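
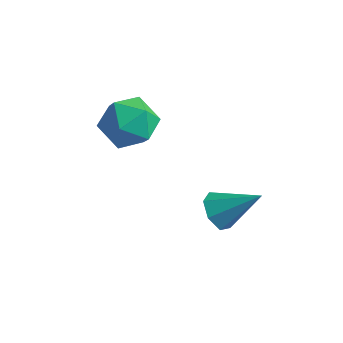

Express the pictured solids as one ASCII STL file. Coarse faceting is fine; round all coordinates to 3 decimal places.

solid 
facet normal -0.725 -0.337 -0.601
outer loop
vertex 0.967 0.577 -3.305
vertex 0.46 1.244 -3.068
vertex 1.027 1.2 -3.727
endloop
endfacet
facet normal 0.903 -0.297 -0.310
outer loop
vertex 0.967 0.577 -3.305
vertex 1.027 1.2 -3.727
vertex 1.9 1.916 -1.872
endloop
endfacet
facet normal -0.724 -0.339 -0.601
outer loop
vertex 1.027 1.2 -3.727
vertex 0.46 1.244 -3.068
vertex 0.659 1.856 -3.653
endloop
endfacet
facet normal 0.720 0.462 -0.517
outer loop
vertex 1.027 1.2 -3.727
vertex 0.659 1.856 -3.653
vertex 1.9 1.916 -1.872
endloop
endfacet
facet normal -0.724 -0.339 -0.601
outer loop
vertex 0.659 1.856 -3.653
vertex 0.46 1.244 -3.068
vertex 0.142 2.05 -3.139
endloop
endfacet
facet normal 0.195 0.966 -0.168
outer loop
vertex 0.659 1.856 -3.653
vertex 0.142 2.05 -3.139
vertex 1.9 1.916 -1.872
endloop
endfacet
facet normal -0.723 -0.338 -0.602
outer loop
vertex 0.142 2.05 -3.139
vertex 0.46 1.244 -3.068
vertex -0.137 1.637 -2.572
endloop
endfacet
facet normal -0.277 0.836 0.473
outer loop
vertex 0.142 2.05 -3.139
vertex -0.137 1.637 -2.572
vertex 1.9 1.916 -1.872
endloop
endfacet
facet normal -0.723 -0.339 -0.602
outer loop
vertex -0.137 1.637 -2.572
vertex 0.46 1.244 -3.068
vertex 0.034 0.928 -2.378
endloop
endfacet
facet normal -0.341 0.171 0.924
outer loop
vertex -0.137 1.637 -2.572
vertex 0.034 0.928 -2.378
vertex 1.9 1.916 -1.872
endloop
endfacet
facet normal -0.724 -0.338 -0.602
outer loop
vertex 0.034 0.928 -2.378
vertex 0.46 1.244 -3.068
vertex 0.525 0.456 -2.704
endloop
endfacet
facet normal 0.052 -0.531 0.846
outer loop
vertex 0.034 0.928 -2.378
vertex 0.525 0.456 -2.704
vertex 1.9 1.916 -1.872
endloop
endfacet
facet normal -0.725 -0.337 -0.601
outer loop
vertex 0.525 0.456 -2.704
vertex 0.46 1.244 -3.068
vertex 0.967 0.577 -3.305
endloop
endfacet
facet normal 0.605 -0.739 0.296
outer loop
vertex 0.525 0.456 -2.704
vertex 0.967 0.577 -3.305
vertex 1.9 1.916 -1.872
endloop
endfacet
facet normal -0.639 0.426 0.640
outer loop
vertex -3.215 1.759 1.489
vertex -4.151 1.183 0.938
vertex -3.567 0.646 1.878
endloop
endfacet
facet normal -0.001 0.330 0.944
outer loop
vertex -3.215 1.759 1.489
vertex -3.567 0.646 1.878
vertex -2.37 0.915 1.785
endloop
endfacet
facet normal 0.484 0.678 0.553
outer loop
vertex -3.215 1.759 1.489
vertex -2.37 0.915 1.785
vertex -2.215 1.618 0.788
endloop
endfacet
facet normal 0.145 0.989 0.008
outer loop
vertex -3.215 1.759 1.489
vertex -2.215 1.618 0.788
vertex -3.315 1.783 0.264
endloop
endfacet
facet normal -0.549 0.834 0.061
outer loop
vertex -3.215 1.759 1.489
vertex -3.315 1.783 0.264
vertex -4.151 1.183 0.938
endloop
endfacet
facet normal 0.154 -0.366 0.918
outer loop
vertex -2.37 0.915 1.785
vertex -3.567 0.646 1.878
vertex -2.785 -0.183 1.416
endloop
endfacet
facet normal -0.880 -0.211 0.426
outer loop
vertex -3.567 0.646 1.878
vertex -4.151 1.183 0.938
vertex -3.885 -0.018 0.892
endloop
endfacet
facet normal -0.734 0.449 -0.510
outer loop
vertex -4.151 1.183 0.938
vertex -3.315 1.783 0.264
vertex -3.73 0.685 -0.105
endloop
endfacet
facet normal 0.390 0.701 -0.598
outer loop
vertex -3.315 1.783 0.264
vertex -2.215 1.618 0.788
vertex -2.533 0.954 -0.198
endloop
endfacet
facet normal 0.938 0.197 0.285
outer loop
vertex -2.215 1.618 0.788
vertex -2.37 0.915 1.785
vertex -1.949 0.417 0.742
endloop
endfacet
facet normal -0.145 -0.989 -0.008
outer loop
vertex -2.885 -0.159 0.191
vertex -2.785 -0.183 1.416
vertex -3.885 -0.018 0.892
endloop
endfacet
facet normal -0.484 -0.678 -0.553
outer loop
vertex -2.885 -0.159 0.191
vertex -3.885 -0.018 0.892
vertex -3.73 0.685 -0.105
endloop
endfacet
facet normal 0.001 -0.330 -0.944
outer loop
vertex -2.885 -0.159 0.191
vertex -3.73 0.685 -0.105
vertex -2.533 0.954 -0.198
endloop
endfacet
facet normal 0.639 -0.426 -0.640
outer loop
vertex -2.885 -0.159 0.191
vertex -2.533 0.954 -0.198
vertex -1.949 0.417 0.742
endloop
endfacet
facet normal 0.549 -0.834 -0.061
outer loop
vertex -2.885 -0.159 0.191
vertex -1.949 0.417 0.742
vertex -2.785 -0.183 1.416
endloop
endfacet
facet normal -0.390 -0.701 0.598
outer loop
vertex -3.885 -0.018 0.892
vertex -2.785 -0.183 1.416
vertex -3.567 0.646 1.878
endloop
endfacet
facet normal -0.938 -0.197 -0.285
outer loop
vertex -3.73 0.685 -0.105
vertex -3.885 -0.018 0.892
vertex -4.151 1.183 0.938
endloop
endfacet
facet normal -0.154 0.366 -0.918
outer loop
vertex -2.533 0.954 -0.198
vertex -3.73 0.685 -0.105
vertex -3.315 1.783 0.264
endloop
endfacet
facet normal 0.880 0.211 -0.426
outer loop
vertex -1.949 0.417 0.742
vertex -2.533 0.954 -0.198
vertex -2.215 1.618 0.788
endloop
endfacet
facet normal 0.734 -0.449 0.510
outer loop
vertex -2.785 -0.183 1.416
vertex -1.949 0.417 0.742
vertex -2.37 0.915 1.785
endloop
endfacet

endsolid


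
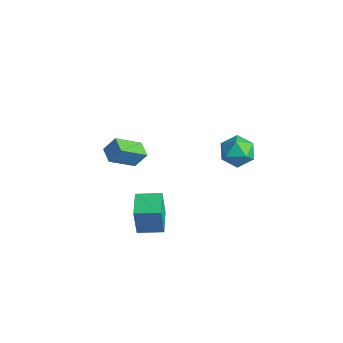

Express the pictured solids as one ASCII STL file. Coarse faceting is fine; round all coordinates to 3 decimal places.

solid 
facet normal -0.946 0.297 0.131
outer loop
vertex -4.707 -2.238 1.219
vertex -4.382 -1.609 2.138
vertex -4.382 -0.681 0.039
endloop
endfacet
facet normal -0.281 -0.542 -0.792
outer loop
vertex -3.398 -0.991 -0.098
vertex -4.707 -2.238 1.219
vertex -4.382 -0.681 0.039
endloop
endfacet
facet normal -0.945 0.298 0.132
outer loop
vertex -4.382 -0.681 0.039
vertex -4.382 -1.609 2.138
vertex -4.056 -0.053 0.958
endloop
endfacet
facet normal 0.165 0.786 -0.596
outer loop
vertex -4.056 -0.053 0.958
vertex -3.398 -0.991 -0.098
vertex -4.382 -0.681 0.039
endloop
endfacet
facet normal -0.165 -0.786 0.596
outer loop
vertex -4.707 -2.238 1.219
vertex -3.398 -1.919 2.001
vertex -4.382 -1.609 2.138
endloop
endfacet
facet normal -0.281 -0.542 -0.792
outer loop
vertex -3.724 -2.547 1.082
vertex -4.707 -2.238 1.219
vertex -3.398 -0.991 -0.098
endloop
endfacet
facet normal -0.164 -0.786 0.596
outer loop
vertex -3.724 -2.547 1.082
vertex -3.398 -1.919 2.001
vertex -4.707 -2.238 1.219
endloop
endfacet
facet normal 0.281 0.542 0.792
outer loop
vertex -4.382 -1.609 2.138
vertex -3.398 -1.919 2.001
vertex -4.056 -0.053 0.958
endloop
endfacet
facet normal 0.164 0.786 -0.596
outer loop
vertex -3.073 -0.362 0.821
vertex -3.398 -0.991 -0.098
vertex -4.056 -0.053 0.958
endloop
endfacet
facet normal 0.281 0.542 0.792
outer loop
vertex -4.056 -0.053 0.958
vertex -3.398 -1.919 2.001
vertex -3.073 -0.362 0.821
endloop
endfacet
facet normal 0.946 -0.297 -0.131
outer loop
vertex -3.073 -0.362 0.821
vertex -3.724 -2.547 1.082
vertex -3.398 -0.991 -0.098
endloop
endfacet
facet normal 0.946 -0.297 -0.132
outer loop
vertex -3.398 -1.919 2.001
vertex -3.724 -2.547 1.082
vertex -3.073 -0.362 0.821
endloop
endfacet
facet normal -0.775 0.632 -0.014
outer loop
vertex -0.058 -3.382 1.853
vertex 0.872 -2.238 1.986
vertex 0.065 -3.272 0.051
endloop
endfacet
facet normal -0.628 -0.773 -0.090
outer loop
vertex 1.328 -4.302 0.074
vertex -0.058 -3.382 1.853
vertex 0.065 -3.272 0.051
endloop
endfacet
facet normal -0.775 0.632 -0.014
outer loop
vertex 0.065 -3.272 0.051
vertex 0.872 -2.238 1.986
vertex 0.995 -2.128 0.184
endloop
endfacet
facet normal 0.068 0.061 -0.996
outer loop
vertex 0.995 -2.128 0.184
vertex 1.328 -4.302 0.074
vertex 0.065 -3.272 0.051
endloop
endfacet
facet normal -0.068 -0.061 0.996
outer loop
vertex -0.058 -3.382 1.853
vertex 2.135 -3.268 2.009
vertex 0.872 -2.238 1.986
endloop
endfacet
facet normal -0.628 -0.773 -0.090
outer loop
vertex 1.205 -4.412 1.876
vertex -0.058 -3.382 1.853
vertex 1.328 -4.302 0.074
endloop
endfacet
facet normal -0.068 -0.061 0.996
outer loop
vertex 1.205 -4.412 1.876
vertex 2.135 -3.268 2.009
vertex -0.058 -3.382 1.853
endloop
endfacet
facet normal 0.628 0.773 0.090
outer loop
vertex 0.872 -2.238 1.986
vertex 2.135 -3.268 2.009
vertex 0.995 -2.128 0.184
endloop
endfacet
facet normal 0.068 0.061 -0.996
outer loop
vertex 2.258 -3.158 0.207
vertex 1.328 -4.302 0.074
vertex 0.995 -2.128 0.184
endloop
endfacet
facet normal 0.628 0.773 0.090
outer loop
vertex 0.995 -2.128 0.184
vertex 2.135 -3.268 2.009
vertex 2.258 -3.158 0.207
endloop
endfacet
facet normal 0.775 -0.632 0.014
outer loop
vertex 2.258 -3.158 0.207
vertex 1.205 -4.412 1.876
vertex 1.328 -4.302 0.074
endloop
endfacet
facet normal 0.775 -0.632 0.014
outer loop
vertex 2.135 -3.268 2.009
vertex 1.205 -4.412 1.876
vertex 2.258 -3.158 0.207
endloop
endfacet
facet normal -0.748 0.660 -0.073
outer loop
vertex -0.594 4.958 0.391
vertex -1.337 4.105 0.294
vertex -1.075 4.515 1.319
endloop
endfacet
facet normal -0.217 0.920 0.327
outer loop
vertex -0.594 4.958 0.391
vertex -1.075 4.515 1.319
vertex 0.031 4.775 1.321
endloop
endfacet
facet normal 0.376 0.924 -0.071
outer loop
vertex -0.594 4.958 0.391
vertex 0.031 4.775 1.321
vertex 0.452 4.525 0.296
endloop
endfacet
facet normal 0.211 0.666 -0.715
outer loop
vertex -0.594 4.958 0.391
vertex 0.452 4.525 0.296
vertex -0.394 4.111 -0.339
endloop
endfacet
facet normal -0.484 0.503 -0.716
outer loop
vertex -0.594 4.958 0.391
vertex -0.394 4.111 -0.339
vertex -1.337 4.105 0.294
endloop
endfacet
facet normal -0.113 0.474 0.873
outer loop
vertex 0.031 4.775 1.321
vertex -1.075 4.515 1.319
vertex -0.326 3.809 1.799
endloop
endfacet
facet normal -0.972 0.053 0.227
outer loop
vertex -1.075 4.515 1.319
vertex -1.337 4.105 0.294
vertex -1.172 3.395 1.164
endloop
endfacet
facet normal -0.545 -0.201 -0.814
outer loop
vertex -1.337 4.105 0.294
vertex -0.394 4.111 -0.339
vertex -0.751 3.145 0.139
endloop
endfacet
facet normal 0.579 0.062 -0.813
outer loop
vertex -0.394 4.111 -0.339
vertex 0.452 4.525 0.296
vertex 0.355 3.405 0.141
endloop
endfacet
facet normal 0.847 0.480 0.231
outer loop
vertex 0.452 4.525 0.296
vertex 0.031 4.775 1.321
vertex 0.617 3.815 1.166
endloop
endfacet
facet normal -0.211 -0.666 0.715
outer loop
vertex -0.126 2.962 1.069
vertex -0.326 3.809 1.799
vertex -1.172 3.395 1.164
endloop
endfacet
facet normal -0.376 -0.924 0.071
outer loop
vertex -0.126 2.962 1.069
vertex -1.172 3.395 1.164
vertex -0.751 3.145 0.139
endloop
endfacet
facet normal 0.217 -0.920 -0.327
outer loop
vertex -0.126 2.962 1.069
vertex -0.751 3.145 0.139
vertex 0.355 3.405 0.141
endloop
endfacet
facet normal 0.748 -0.660 0.073
outer loop
vertex -0.126 2.962 1.069
vertex 0.355 3.405 0.141
vertex 0.617 3.815 1.166
endloop
endfacet
facet normal 0.484 -0.503 0.716
outer loop
vertex -0.126 2.962 1.069
vertex 0.617 3.815 1.166
vertex -0.326 3.809 1.799
endloop
endfacet
facet normal -0.579 -0.062 0.813
outer loop
vertex -1.172 3.395 1.164
vertex -0.326 3.809 1.799
vertex -1.075 4.515 1.319
endloop
endfacet
facet normal -0.847 -0.480 -0.231
outer loop
vertex -0.751 3.145 0.139
vertex -1.172 3.395 1.164
vertex -1.337 4.105 0.294
endloop
endfacet
facet normal 0.113 -0.474 -0.873
outer loop
vertex 0.355 3.405 0.141
vertex -0.751 3.145 0.139
vertex -0.394 4.111 -0.339
endloop
endfacet
facet normal 0.972 -0.053 -0.227
outer loop
vertex 0.617 3.815 1.166
vertex 0.355 3.405 0.141
vertex 0.452 4.525 0.296
endloop
endfacet
facet normal 0.545 0.201 0.814
outer loop
vertex -0.326 3.809 1.799
vertex 0.617 3.815 1.166
vertex 0.031 4.775 1.321
endloop
endfacet

endsolid


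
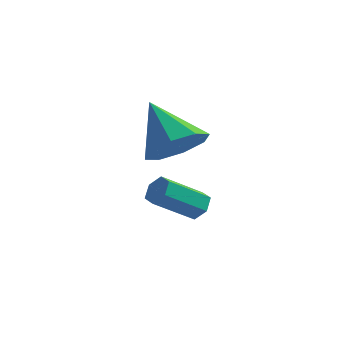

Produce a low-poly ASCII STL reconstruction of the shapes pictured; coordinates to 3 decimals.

solid 
facet normal 0.540 0.625 -0.563
outer loop
vertex -1.132 3.003 -3.614
vertex -1.501 2.968 -4.007
vertex -1.546 3.349 -3.627
endloop
endfacet
facet normal 0.345 0.444 0.827
outer loop
vertex -1.132 3.003 -3.614
vertex -1.546 3.349 -3.627
vertex -1.991 2.007 -2.72
endloop
endfacet
facet normal 0.345 0.444 0.827
outer loop
vertex -1.991 2.007 -2.72
vertex -1.546 3.349 -3.627
vertex -2.405 2.353 -2.733
endloop
endfacet
facet normal -0.541 -0.626 0.562
outer loop
vertex -1.991 2.007 -2.72
vertex -2.405 2.353 -2.733
vertex -2.359 1.972 -3.113
endloop
endfacet
facet normal 0.540 0.625 -0.563
outer loop
vertex -1.546 3.349 -3.627
vertex -1.501 2.968 -4.007
vertex -1.915 3.314 -4.02
endloop
endfacet
facet normal -0.492 0.777 0.393
outer loop
vertex -1.546 3.349 -3.627
vertex -1.915 3.314 -4.02
vertex -2.405 2.353 -2.733
endloop
endfacet
facet normal -0.492 0.777 0.393
outer loop
vertex -2.405 2.353 -2.733
vertex -1.915 3.314 -4.02
vertex -2.774 2.318 -3.126
endloop
endfacet
facet normal -0.540 -0.626 0.563
outer loop
vertex -2.405 2.353 -2.733
vertex -2.774 2.318 -3.126
vertex -2.359 1.972 -3.113
endloop
endfacet
facet normal 0.541 0.626 -0.562
outer loop
vertex -1.915 3.314 -4.02
vertex -1.501 2.968 -4.007
vertex -1.869 2.933 -4.4
endloop
endfacet
facet normal -0.837 0.332 -0.434
outer loop
vertex -1.915 3.314 -4.02
vertex -1.869 2.933 -4.4
vertex -2.774 2.318 -3.126
endloop
endfacet
facet normal -0.837 0.332 -0.434
outer loop
vertex -2.774 2.318 -3.126
vertex -1.869 2.933 -4.4
vertex -2.728 1.937 -3.506
endloop
endfacet
facet normal -0.540 -0.626 0.563
outer loop
vertex -2.774 2.318 -3.126
vertex -2.728 1.937 -3.506
vertex -2.359 1.972 -3.113
endloop
endfacet
facet normal 0.541 0.626 -0.562
outer loop
vertex -1.869 2.933 -4.4
vertex -1.501 2.968 -4.007
vertex -1.455 2.587 -4.387
endloop
endfacet
facet normal -0.345 -0.444 -0.827
outer loop
vertex -1.869 2.933 -4.4
vertex -1.455 2.587 -4.387
vertex -2.728 1.937 -3.506
endloop
endfacet
facet normal -0.345 -0.444 -0.827
outer loop
vertex -2.728 1.937 -3.506
vertex -1.455 2.587 -4.387
vertex -2.314 1.591 -3.493
endloop
endfacet
facet normal -0.540 -0.625 0.563
outer loop
vertex -2.728 1.937 -3.506
vertex -2.314 1.591 -3.493
vertex -2.359 1.972 -3.113
endloop
endfacet
facet normal 0.540 0.626 -0.563
outer loop
vertex -1.455 2.587 -4.387
vertex -1.501 2.968 -4.007
vertex -1.086 2.622 -3.994
endloop
endfacet
facet normal 0.492 -0.777 -0.393
outer loop
vertex -1.455 2.587 -4.387
vertex -1.086 2.622 -3.994
vertex -2.314 1.591 -3.493
endloop
endfacet
facet normal 0.492 -0.777 -0.393
outer loop
vertex -2.314 1.591 -3.493
vertex -1.086 2.622 -3.994
vertex -1.945 1.626 -3.1
endloop
endfacet
facet normal -0.540 -0.625 0.563
outer loop
vertex -2.314 1.591 -3.493
vertex -1.945 1.626 -3.1
vertex -2.359 1.972 -3.113
endloop
endfacet
facet normal 0.540 0.626 -0.563
outer loop
vertex -1.086 2.622 -3.994
vertex -1.501 2.968 -4.007
vertex -1.132 3.003 -3.614
endloop
endfacet
facet normal 0.837 -0.332 0.434
outer loop
vertex -1.086 2.622 -3.994
vertex -1.132 3.003 -3.614
vertex -1.945 1.626 -3.1
endloop
endfacet
facet normal 0.837 -0.332 0.434
outer loop
vertex -1.945 1.626 -3.1
vertex -1.132 3.003 -3.614
vertex -1.991 2.007 -2.72
endloop
endfacet
facet normal -0.541 -0.626 0.562
outer loop
vertex -1.945 1.626 -3.1
vertex -1.991 2.007 -2.72
vertex -2.359 1.972 -3.113
endloop
endfacet
facet normal 0.623 -0.340 -0.705
outer loop
vertex -0.639 1.791 -0.53
vertex -1.407 1.312 -0.978
vertex -0.995 2.231 -1.057
endloop
endfacet
facet normal 0.287 0.822 0.492
outer loop
vertex -0.639 1.791 -0.53
vertex -0.995 2.231 -1.057
vertex -2.573 1.948 0.338
endloop
endfacet
facet normal 0.624 -0.340 -0.704
outer loop
vertex -0.995 2.231 -1.057
vertex -1.407 1.312 -0.978
vertex -1.592 2.132 -1.538
endloop
endfacet
facet normal -0.170 0.985 0.008
outer loop
vertex -0.995 2.231 -1.057
vertex -1.592 2.132 -1.538
vertex -2.573 1.948 0.338
endloop
endfacet
facet normal 0.623 -0.340 -0.704
outer loop
vertex -1.592 2.132 -1.538
vertex -1.407 1.312 -0.978
vertex -2.081 1.553 -1.691
endloop
endfacet
facet normal -0.690 0.661 -0.296
outer loop
vertex -1.592 2.132 -1.538
vertex -2.081 1.553 -1.691
vertex -2.573 1.948 0.338
endloop
endfacet
facet normal 0.624 -0.340 -0.704
outer loop
vertex -2.081 1.553 -1.691
vertex -1.407 1.312 -0.978
vertex -2.175 0.833 -1.427
endloop
endfacet
facet normal -0.969 0.038 -0.242
outer loop
vertex -2.081 1.553 -1.691
vertex -2.175 0.833 -1.427
vertex -2.573 1.948 0.338
endloop
endfacet
facet normal 0.624 -0.340 -0.704
outer loop
vertex -2.175 0.833 -1.427
vertex -1.407 1.312 -0.978
vertex -1.819 0.393 -0.899
endloop
endfacet
facet normal -0.844 -0.518 0.137
outer loop
vertex -2.175 0.833 -1.427
vertex -1.819 0.393 -0.899
vertex -2.573 1.948 0.338
endloop
endfacet
facet normal 0.624 -0.340 -0.704
outer loop
vertex -1.819 0.393 -0.899
vertex -1.407 1.312 -0.978
vertex -1.222 0.492 -0.418
endloop
endfacet
facet normal -0.387 -0.682 0.621
outer loop
vertex -1.819 0.393 -0.899
vertex -1.222 0.492 -0.418
vertex -2.573 1.948 0.338
endloop
endfacet
facet normal 0.623 -0.340 -0.704
outer loop
vertex -1.222 0.492 -0.418
vertex -1.407 1.312 -0.978
vertex -0.733 1.071 -0.265
endloop
endfacet
facet normal 0.133 -0.357 0.925
outer loop
vertex -1.222 0.492 -0.418
vertex -0.733 1.071 -0.265
vertex -2.573 1.948 0.338
endloop
endfacet
facet normal 0.623 -0.341 -0.704
outer loop
vertex -0.733 1.071 -0.265
vertex -1.407 1.312 -0.978
vertex -0.639 1.791 -0.53
endloop
endfacet
facet normal 0.413 0.267 0.871
outer loop
vertex -0.733 1.071 -0.265
vertex -0.639 1.791 -0.53
vertex -2.573 1.948 0.338
endloop
endfacet

endsolid


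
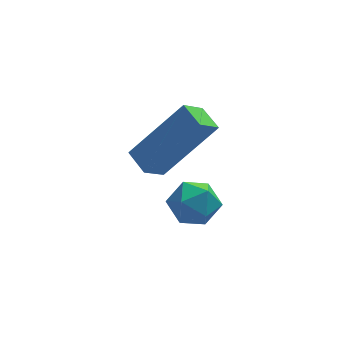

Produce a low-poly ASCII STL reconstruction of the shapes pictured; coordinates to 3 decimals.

solid 
facet normal -0.660 -0.061 -0.749
outer loop
vertex -3.036 -2.511 3.248
vertex -3.346 -1.794 3.463
vertex -2.487 -2.118 2.732
endloop
endfacet
facet normal 0.383 -0.885 -0.266
outer loop
vertex -1.054 -1.986 4.357
vertex -3.036 -2.511 3.248
vertex -2.487 -2.118 2.732
endloop
endfacet
facet normal -0.660 -0.061 -0.749
outer loop
vertex -2.487 -2.118 2.732
vertex -3.346 -1.794 3.463
vertex -2.797 -1.401 2.947
endloop
endfacet
facet normal 0.646 0.462 -0.608
outer loop
vertex -2.797 -1.401 2.947
vertex -1.054 -1.986 4.357
vertex -2.487 -2.118 2.732
endloop
endfacet
facet normal -0.646 -0.462 0.608
outer loop
vertex -3.036 -2.511 3.248
vertex -1.913 -1.662 5.088
vertex -3.346 -1.794 3.463
endloop
endfacet
facet normal 0.383 -0.885 -0.266
outer loop
vertex -1.603 -2.379 4.873
vertex -3.036 -2.511 3.248
vertex -1.054 -1.986 4.357
endloop
endfacet
facet normal -0.646 -0.462 0.608
outer loop
vertex -1.603 -2.379 4.873
vertex -1.913 -1.662 5.088
vertex -3.036 -2.511 3.248
endloop
endfacet
facet normal -0.383 0.885 0.266
outer loop
vertex -3.346 -1.794 3.463
vertex -1.913 -1.662 5.088
vertex -2.797 -1.401 2.947
endloop
endfacet
facet normal 0.646 0.462 -0.608
outer loop
vertex -1.364 -1.269 4.572
vertex -1.054 -1.986 4.357
vertex -2.797 -1.401 2.947
endloop
endfacet
facet normal -0.383 0.885 0.266
outer loop
vertex -2.797 -1.401 2.947
vertex -1.913 -1.662 5.088
vertex -1.364 -1.269 4.572
endloop
endfacet
facet normal 0.660 0.061 0.749
outer loop
vertex -1.364 -1.269 4.572
vertex -1.603 -2.379 4.873
vertex -1.054 -1.986 4.357
endloop
endfacet
facet normal 0.660 0.061 0.749
outer loop
vertex -1.913 -1.662 5.088
vertex -1.603 -2.379 4.873
vertex -1.364 -1.269 4.572
endloop
endfacet
facet normal 0.002 0.882 0.471
outer loop
vertex -1.895 -1.393 1.355
vertex -1.931 -1.759 2.041
vertex -1.24 -1.592 1.725
endloop
endfacet
facet normal 0.361 0.921 -0.144
outer loop
vertex -1.895 -1.393 1.355
vertex -1.24 -1.592 1.725
vertex -1.297 -1.69 0.955
endloop
endfacet
facet normal -0.083 0.737 -0.671
outer loop
vertex -1.895 -1.393 1.355
vertex -1.297 -1.69 0.955
vertex -2.024 -1.917 0.795
endloop
endfacet
facet normal -0.717 0.584 -0.381
outer loop
vertex -1.895 -1.393 1.355
vertex -2.024 -1.917 0.795
vertex -2.416 -1.96 1.466
endloop
endfacet
facet normal -0.664 0.674 0.325
outer loop
vertex -1.895 -1.393 1.355
vertex -2.416 -1.96 1.466
vertex -1.931 -1.759 2.041
endloop
endfacet
facet normal 0.889 0.441 -0.122
outer loop
vertex -1.297 -1.69 0.955
vertex -1.24 -1.592 1.725
vertex -0.964 -2.24 1.394
endloop
endfacet
facet normal 0.308 0.378 0.873
outer loop
vertex -1.24 -1.592 1.725
vertex -1.931 -1.759 2.041
vertex -1.356 -2.283 2.065
endloop
endfacet
facet normal -0.771 0.041 0.636
outer loop
vertex -1.931 -1.759 2.041
vertex -2.416 -1.96 1.466
vertex -2.083 -2.51 1.905
endloop
endfacet
facet normal -0.856 -0.106 -0.507
outer loop
vertex -2.416 -1.96 1.466
vertex -2.024 -1.917 0.795
vertex -2.14 -2.608 1.135
endloop
endfacet
facet normal 0.170 0.142 -0.975
outer loop
vertex -2.024 -1.917 0.795
vertex -1.297 -1.69 0.955
vertex -1.449 -2.441 0.819
endloop
endfacet
facet normal 0.717 -0.584 0.381
outer loop
vertex -1.485 -2.807 1.505
vertex -0.964 -2.24 1.394
vertex -1.356 -2.283 2.065
endloop
endfacet
facet normal 0.083 -0.737 0.671
outer loop
vertex -1.485 -2.807 1.505
vertex -1.356 -2.283 2.065
vertex -2.083 -2.51 1.905
endloop
endfacet
facet normal -0.361 -0.921 0.144
outer loop
vertex -1.485 -2.807 1.505
vertex -2.083 -2.51 1.905
vertex -2.14 -2.608 1.135
endloop
endfacet
facet normal -0.002 -0.882 -0.471
outer loop
vertex -1.485 -2.807 1.505
vertex -2.14 -2.608 1.135
vertex -1.449 -2.441 0.819
endloop
endfacet
facet normal 0.664 -0.674 -0.325
outer loop
vertex -1.485 -2.807 1.505
vertex -1.449 -2.441 0.819
vertex -0.964 -2.24 1.394
endloop
endfacet
facet normal 0.856 0.106 0.507
outer loop
vertex -1.356 -2.283 2.065
vertex -0.964 -2.24 1.394
vertex -1.24 -1.592 1.725
endloop
endfacet
facet normal -0.170 -0.142 0.975
outer loop
vertex -2.083 -2.51 1.905
vertex -1.356 -2.283 2.065
vertex -1.931 -1.759 2.041
endloop
endfacet
facet normal -0.889 -0.441 0.122
outer loop
vertex -2.14 -2.608 1.135
vertex -2.083 -2.51 1.905
vertex -2.416 -1.96 1.466
endloop
endfacet
facet normal -0.308 -0.378 -0.873
outer loop
vertex -1.449 -2.441 0.819
vertex -2.14 -2.608 1.135
vertex -2.024 -1.917 0.795
endloop
endfacet
facet normal 0.771 -0.041 -0.636
outer loop
vertex -0.964 -2.24 1.394
vertex -1.449 -2.441 0.819
vertex -1.297 -1.69 0.955
endloop
endfacet

endsolid


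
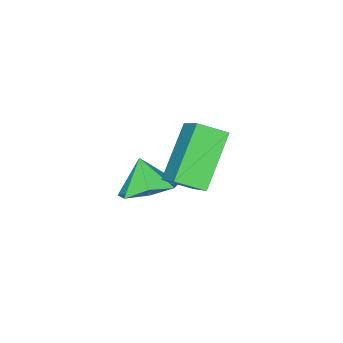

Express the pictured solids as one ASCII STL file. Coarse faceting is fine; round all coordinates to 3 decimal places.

solid 
facet normal -0.685 -0.271 0.676
outer loop
vertex 0.133 2.688 1.083
vertex 0.729 3.842 2.149
vertex -0.478 3.336 0.724
endloop
endfacet
facet normal -0.355 -0.686 -0.634
outer loop
vertex 0.891 3.878 -0.629
vertex 0.133 2.688 1.083
vertex -0.478 3.336 0.724
endloop
endfacet
facet normal -0.685 -0.271 0.676
outer loop
vertex -0.478 3.336 0.724
vertex 0.729 3.842 2.149
vertex 0.118 4.49 1.79
endloop
endfacet
facet normal -0.637 0.674 -0.374
outer loop
vertex 0.118 4.49 1.79
vertex 0.891 3.878 -0.629
vertex -0.478 3.336 0.724
endloop
endfacet
facet normal 0.637 -0.674 0.374
outer loop
vertex 0.133 2.688 1.083
vertex 2.098 4.384 0.796
vertex 0.729 3.842 2.149
endloop
endfacet
facet normal -0.355 -0.686 -0.634
outer loop
vertex 1.502 3.23 -0.27
vertex 0.133 2.688 1.083
vertex 0.891 3.878 -0.629
endloop
endfacet
facet normal 0.637 -0.674 0.374
outer loop
vertex 1.502 3.23 -0.27
vertex 2.098 4.384 0.796
vertex 0.133 2.688 1.083
endloop
endfacet
facet normal 0.355 0.686 0.634
outer loop
vertex 0.729 3.842 2.149
vertex 2.098 4.384 0.796
vertex 0.118 4.49 1.79
endloop
endfacet
facet normal -0.637 0.674 -0.374
outer loop
vertex 1.487 5.032 0.437
vertex 0.891 3.878 -0.629
vertex 0.118 4.49 1.79
endloop
endfacet
facet normal 0.355 0.686 0.634
outer loop
vertex 0.118 4.49 1.79
vertex 2.098 4.384 0.796
vertex 1.487 5.032 0.437
endloop
endfacet
facet normal 0.685 0.271 -0.676
outer loop
vertex 1.487 5.032 0.437
vertex 1.502 3.23 -0.27
vertex 0.891 3.878 -0.629
endloop
endfacet
facet normal 0.685 0.271 -0.676
outer loop
vertex 2.098 4.384 0.796
vertex 1.502 3.23 -0.27
vertex 1.487 5.032 0.437
endloop
endfacet
facet normal 0.163 0.529 -0.833
outer loop
vertex 1.446 1.284 -2.335
vertex 0.805 1.926 -2.053
vertex 1.739 1.907 -1.882
endloop
endfacet
facet normal 0.643 -0.625 0.443
outer loop
vertex 1.446 1.284 -2.335
vertex 1.739 1.907 -1.882
vertex 0.615 1.314 -1.087
endloop
endfacet
facet normal 0.163 0.528 -0.833
outer loop
vertex 1.739 1.907 -1.882
vertex 0.805 1.926 -2.053
vertex 1.329 2.545 -1.558
endloop
endfacet
facet normal 0.588 -0.032 0.808
outer loop
vertex 1.739 1.907 -1.882
vertex 1.329 2.545 -1.558
vertex 0.615 1.314 -1.087
endloop
endfacet
facet normal 0.164 0.528 -0.833
outer loop
vertex 1.329 2.545 -1.558
vertex 0.805 1.926 -2.053
vertex 0.525 2.717 -1.607
endloop
endfacet
facet normal 0.017 0.348 0.937
outer loop
vertex 1.329 2.545 -1.558
vertex 0.525 2.717 -1.607
vertex 0.615 1.314 -1.087
endloop
endfacet
facet normal 0.164 0.528 -0.833
outer loop
vertex 0.525 2.717 -1.607
vertex 0.805 1.926 -2.053
vertex -0.069 2.294 -1.992
endloop
endfacet
facet normal -0.640 0.231 0.733
outer loop
vertex 0.525 2.717 -1.607
vertex -0.069 2.294 -1.992
vertex 0.615 1.314 -1.087
endloop
endfacet
facet normal 0.164 0.528 -0.833
outer loop
vertex -0.069 2.294 -1.992
vertex 0.805 1.926 -2.053
vertex -0.004 1.594 -2.423
endloop
endfacet
facet normal -0.889 -0.298 0.349
outer loop
vertex -0.069 2.294 -1.992
vertex -0.004 1.594 -2.423
vertex 0.615 1.314 -1.087
endloop
endfacet
facet normal 0.164 0.529 -0.833
outer loop
vertex -0.004 1.594 -2.423
vertex 0.805 1.926 -2.053
vertex 0.669 1.145 -2.576
endloop
endfacet
facet normal -0.541 -0.837 0.075
outer loop
vertex -0.004 1.594 -2.423
vertex 0.669 1.145 -2.576
vertex 0.615 1.314 -1.087
endloop
endfacet
facet normal 0.164 0.529 -0.833
outer loop
vertex 0.669 1.145 -2.576
vertex 0.805 1.926 -2.053
vertex 1.446 1.284 -2.335
endloop
endfacet
facet normal 0.140 -0.983 0.117
outer loop
vertex 0.669 1.145 -2.576
vertex 1.446 1.284 -2.335
vertex 0.615 1.314 -1.087
endloop
endfacet

endsolid


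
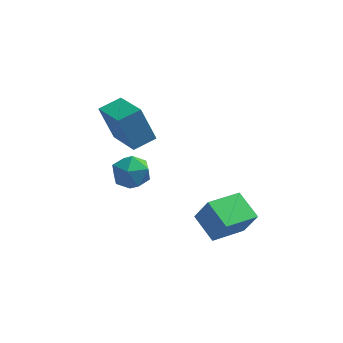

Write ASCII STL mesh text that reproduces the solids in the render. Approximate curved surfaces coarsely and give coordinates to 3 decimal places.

solid 
facet normal -0.881 0.463 0.100
outer loop
vertex -3.401 -2.343 0.908
vertex -3.429 -2.585 1.779
vertex -3.045 -1.802 1.539
endloop
endfacet
facet normal -0.481 0.781 -0.398
outer loop
vertex -3.401 -2.343 0.908
vertex -3.045 -1.802 1.539
vertex -2.609 -1.932 0.758
endloop
endfacet
facet normal -0.324 0.297 -0.898
outer loop
vertex -3.401 -2.343 0.908
vertex -2.609 -1.932 0.758
vertex -2.725 -2.796 0.514
endloop
endfacet
facet normal -0.628 -0.320 -0.709
outer loop
vertex -3.401 -2.343 0.908
vertex -2.725 -2.796 0.514
vertex -3.232 -3.199 1.145
endloop
endfacet
facet normal -0.972 -0.217 -0.092
outer loop
vertex -3.401 -2.343 0.908
vertex -3.232 -3.199 1.145
vertex -3.429 -2.585 1.779
endloop
endfacet
facet normal 0.131 0.987 -0.091
outer loop
vertex -2.609 -1.932 0.758
vertex -3.045 -1.802 1.539
vertex -2.148 -1.921 1.535
endloop
endfacet
facet normal -0.516 0.472 0.714
outer loop
vertex -3.045 -1.802 1.539
vertex -3.429 -2.585 1.779
vertex -2.655 -2.324 2.166
endloop
endfacet
facet normal -0.664 -0.629 0.403
outer loop
vertex -3.429 -2.585 1.779
vertex -3.232 -3.199 1.145
vertex -2.771 -3.188 1.922
endloop
endfacet
facet normal -0.108 -0.796 -0.595
outer loop
vertex -3.232 -3.199 1.145
vertex -2.725 -2.796 0.514
vertex -2.335 -3.318 1.141
endloop
endfacet
facet normal 0.382 0.203 -0.901
outer loop
vertex -2.725 -2.796 0.514
vertex -2.609 -1.932 0.758
vertex -1.951 -2.535 0.901
endloop
endfacet
facet normal 0.628 0.320 0.709
outer loop
vertex -1.979 -2.777 1.772
vertex -2.148 -1.921 1.535
vertex -2.655 -2.324 2.166
endloop
endfacet
facet normal 0.324 -0.297 0.898
outer loop
vertex -1.979 -2.777 1.772
vertex -2.655 -2.324 2.166
vertex -2.771 -3.188 1.922
endloop
endfacet
facet normal 0.481 -0.781 0.398
outer loop
vertex -1.979 -2.777 1.772
vertex -2.771 -3.188 1.922
vertex -2.335 -3.318 1.141
endloop
endfacet
facet normal 0.881 -0.463 -0.100
outer loop
vertex -1.979 -2.777 1.772
vertex -2.335 -3.318 1.141
vertex -1.951 -2.535 0.901
endloop
endfacet
facet normal 0.972 0.217 0.092
outer loop
vertex -1.979 -2.777 1.772
vertex -1.951 -2.535 0.901
vertex -2.148 -1.921 1.535
endloop
endfacet
facet normal 0.108 0.796 0.595
outer loop
vertex -2.655 -2.324 2.166
vertex -2.148 -1.921 1.535
vertex -3.045 -1.802 1.539
endloop
endfacet
facet normal -0.382 -0.203 0.901
outer loop
vertex -2.771 -3.188 1.922
vertex -2.655 -2.324 2.166
vertex -3.429 -2.585 1.779
endloop
endfacet
facet normal -0.131 -0.987 0.091
outer loop
vertex -2.335 -3.318 1.141
vertex -2.771 -3.188 1.922
vertex -3.232 -3.199 1.145
endloop
endfacet
facet normal 0.516 -0.472 -0.714
outer loop
vertex -1.951 -2.535 0.901
vertex -2.335 -3.318 1.141
vertex -2.725 -2.796 0.514
endloop
endfacet
facet normal 0.664 0.629 -0.403
outer loop
vertex -2.148 -1.921 1.535
vertex -1.951 -2.535 0.901
vertex -2.609 -1.932 0.758
endloop
endfacet
facet normal -0.715 -0.668 0.205
outer loop
vertex 1.187 -4.047 -0.532
vertex 0.401 -3.034 0.029
vertex 0.642 -3.822 -1.702
endloop
endfacet
facet normal 0.561 -0.724 -0.401
outer loop
vertex 1.859 -2.686 -2.049
vertex 1.187 -4.047 -0.532
vertex 0.642 -3.822 -1.702
endloop
endfacet
facet normal -0.716 -0.668 0.204
outer loop
vertex 0.642 -3.822 -1.702
vertex 0.401 -3.034 0.029
vertex -0.144 -2.808 -1.14
endloop
endfacet
facet normal -0.416 0.173 -0.893
outer loop
vertex -0.144 -2.808 -1.14
vertex 1.859 -2.686 -2.049
vertex 0.642 -3.822 -1.702
endloop
endfacet
facet normal 0.415 -0.172 0.893
outer loop
vertex 1.187 -4.047 -0.532
vertex 1.618 -1.898 -0.318
vertex 0.401 -3.034 0.029
endloop
endfacet
facet normal 0.561 -0.724 -0.401
outer loop
vertex 2.404 -2.912 -0.88
vertex 1.187 -4.047 -0.532
vertex 1.859 -2.686 -2.049
endloop
endfacet
facet normal 0.416 -0.172 0.893
outer loop
vertex 2.404 -2.912 -0.88
vertex 1.618 -1.898 -0.318
vertex 1.187 -4.047 -0.532
endloop
endfacet
facet normal -0.561 0.724 0.402
outer loop
vertex 0.401 -3.034 0.029
vertex 1.618 -1.898 -0.318
vertex -0.144 -2.808 -1.14
endloop
endfacet
facet normal -0.416 0.172 -0.893
outer loop
vertex 1.073 -1.673 -1.488
vertex 1.859 -2.686 -2.049
vertex -0.144 -2.808 -1.14
endloop
endfacet
facet normal -0.561 0.724 0.401
outer loop
vertex -0.144 -2.808 -1.14
vertex 1.618 -1.898 -0.318
vertex 1.073 -1.673 -1.488
endloop
endfacet
facet normal 0.715 0.668 -0.204
outer loop
vertex 1.073 -1.673 -1.488
vertex 2.404 -2.912 -0.88
vertex 1.859 -2.686 -2.049
endloop
endfacet
facet normal 0.715 0.668 -0.205
outer loop
vertex 1.618 -1.898 -0.318
vertex 2.404 -2.912 -0.88
vertex 1.073 -1.673 -1.488
endloop
endfacet
facet normal -0.793 -0.564 -0.229
outer loop
vertex -3.439 -0.087 2.419
vertex -4.43 1.579 1.751
vertex -2.791 -0.345 0.813
endloop
endfacet
facet normal 0.483 -0.813 0.325
outer loop
vertex -1.91 0.281 1.069
vertex -3.439 -0.087 2.419
vertex -2.791 -0.345 0.813
endloop
endfacet
facet normal -0.793 -0.564 -0.230
outer loop
vertex -2.791 -0.345 0.813
vertex -4.43 1.579 1.751
vertex -3.782 1.321 0.146
endloop
endfacet
facet normal 0.371 -0.147 -0.917
outer loop
vertex -3.782 1.321 0.146
vertex -1.91 0.281 1.069
vertex -2.791 -0.345 0.813
endloop
endfacet
facet normal -0.371 0.147 0.917
outer loop
vertex -3.439 -0.087 2.419
vertex -3.549 2.205 2.007
vertex -4.43 1.579 1.751
endloop
endfacet
facet normal 0.483 -0.813 0.326
outer loop
vertex -2.558 0.539 2.674
vertex -3.439 -0.087 2.419
vertex -1.91 0.281 1.069
endloop
endfacet
facet normal -0.370 0.147 0.917
outer loop
vertex -2.558 0.539 2.674
vertex -3.549 2.205 2.007
vertex -3.439 -0.087 2.419
endloop
endfacet
facet normal -0.483 0.813 -0.326
outer loop
vertex -4.43 1.579 1.751
vertex -3.549 2.205 2.007
vertex -3.782 1.321 0.146
endloop
endfacet
facet normal 0.370 -0.147 -0.917
outer loop
vertex -2.901 1.947 0.401
vertex -1.91 0.281 1.069
vertex -3.782 1.321 0.146
endloop
endfacet
facet normal -0.483 0.813 -0.326
outer loop
vertex -3.782 1.321 0.146
vertex -3.549 2.205 2.007
vertex -2.901 1.947 0.401
endloop
endfacet
facet normal 0.793 0.564 0.230
outer loop
vertex -2.901 1.947 0.401
vertex -2.558 0.539 2.674
vertex -1.91 0.281 1.069
endloop
endfacet
facet normal 0.793 0.564 0.230
outer loop
vertex -3.549 2.205 2.007
vertex -2.558 0.539 2.674
vertex -2.901 1.947 0.401
endloop
endfacet

endsolid


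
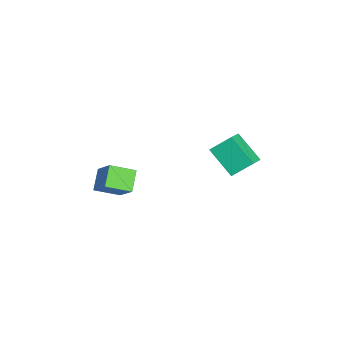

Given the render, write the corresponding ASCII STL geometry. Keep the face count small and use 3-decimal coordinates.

solid 
facet normal -0.861 0.278 -0.426
outer loop
vertex -1.56 3.106 1.133
vertex -0.635 4.191 -0.03
vertex -1.458 2.082 0.259
endloop
endfacet
facet normal -0.503 -0.590 0.632
outer loop
vertex -0.425 1.749 0.77
vertex -1.56 3.106 1.133
vertex -1.458 2.082 0.259
endloop
endfacet
facet normal -0.861 0.278 -0.426
outer loop
vertex -1.458 2.082 0.259
vertex -0.635 4.191 -0.03
vertex -0.533 3.168 -0.904
endloop
endfacet
facet normal 0.076 -0.758 -0.648
outer loop
vertex -0.533 3.168 -0.904
vertex -0.425 1.749 0.77
vertex -1.458 2.082 0.259
endloop
endfacet
facet normal -0.076 0.758 0.647
outer loop
vertex -1.56 3.106 1.133
vertex 0.398 3.858 0.481
vertex -0.635 4.191 -0.03
endloop
endfacet
facet normal -0.503 -0.590 0.632
outer loop
vertex -0.527 2.772 1.644
vertex -1.56 3.106 1.133
vertex -0.425 1.749 0.77
endloop
endfacet
facet normal -0.075 0.758 0.648
outer loop
vertex -0.527 2.772 1.644
vertex 0.398 3.858 0.481
vertex -1.56 3.106 1.133
endloop
endfacet
facet normal 0.503 0.590 -0.632
outer loop
vertex -0.635 4.191 -0.03
vertex 0.398 3.858 0.481
vertex -0.533 3.168 -0.904
endloop
endfacet
facet normal 0.075 -0.758 -0.648
outer loop
vertex 0.5 2.834 -0.393
vertex -0.425 1.749 0.77
vertex -0.533 3.168 -0.904
endloop
endfacet
facet normal 0.503 0.589 -0.632
outer loop
vertex -0.533 3.168 -0.904
vertex 0.398 3.858 0.481
vertex 0.5 2.834 -0.393
endloop
endfacet
facet normal 0.861 -0.278 0.426
outer loop
vertex 0.5 2.834 -0.393
vertex -0.527 2.772 1.644
vertex -0.425 1.749 0.77
endloop
endfacet
facet normal 0.861 -0.278 0.426
outer loop
vertex 0.398 3.858 0.481
vertex -0.527 2.772 1.644
vertex 0.5 2.834 -0.393
endloop
endfacet
facet normal -0.615 -0.397 -0.681
outer loop
vertex -1.961 -3.768 -2.132
vertex -2.204 -2.484 -2.661
vertex -0.969 -3.915 -2.943
endloop
endfacet
facet normal 0.172 -0.911 0.376
outer loop
vertex 0.084 -3.236 -1.779
vertex -1.961 -3.768 -2.132
vertex -0.969 -3.915 -2.943
endloop
endfacet
facet normal -0.615 -0.397 -0.681
outer loop
vertex -0.969 -3.915 -2.943
vertex -2.204 -2.484 -2.661
vertex -1.212 -2.631 -3.472
endloop
endfacet
facet normal 0.769 -0.114 -0.629
outer loop
vertex -1.212 -2.631 -3.472
vertex 0.084 -3.236 -1.779
vertex -0.969 -3.915 -2.943
endloop
endfacet
facet normal -0.769 0.114 0.629
outer loop
vertex -1.961 -3.768 -2.132
vertex -1.151 -1.805 -1.497
vertex -2.204 -2.484 -2.661
endloop
endfacet
facet normal 0.172 -0.911 0.376
outer loop
vertex -0.908 -3.089 -0.968
vertex -1.961 -3.768 -2.132
vertex 0.084 -3.236 -1.779
endloop
endfacet
facet normal -0.769 0.114 0.629
outer loop
vertex -0.908 -3.089 -0.968
vertex -1.151 -1.805 -1.497
vertex -1.961 -3.768 -2.132
endloop
endfacet
facet normal -0.172 0.911 -0.376
outer loop
vertex -2.204 -2.484 -2.661
vertex -1.151 -1.805 -1.497
vertex -1.212 -2.631 -3.472
endloop
endfacet
facet normal 0.769 -0.114 -0.629
outer loop
vertex -0.159 -1.952 -2.308
vertex 0.084 -3.236 -1.779
vertex -1.212 -2.631 -3.472
endloop
endfacet
facet normal -0.172 0.911 -0.376
outer loop
vertex -1.212 -2.631 -3.472
vertex -1.151 -1.805 -1.497
vertex -0.159 -1.952 -2.308
endloop
endfacet
facet normal 0.615 0.397 0.681
outer loop
vertex -0.159 -1.952 -2.308
vertex -0.908 -3.089 -0.968
vertex 0.084 -3.236 -1.779
endloop
endfacet
facet normal 0.615 0.397 0.681
outer loop
vertex -1.151 -1.805 -1.497
vertex -0.908 -3.089 -0.968
vertex -0.159 -1.952 -2.308
endloop
endfacet

endsolid


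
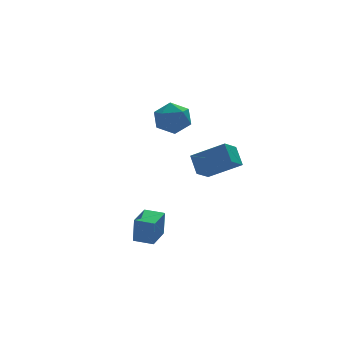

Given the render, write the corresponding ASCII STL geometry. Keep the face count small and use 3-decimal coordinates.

solid 
facet normal -0.773 0.632 0.058
outer loop
vertex -3.766 -2.522 -0.837
vertex -2.935 -1.51 -0.79
vertex -3.795 -2.437 -2.154
endloop
endfacet
facet normal -0.634 -0.772 -0.036
outer loop
vertex -3.045 -3.05 -2.21
vertex -3.766 -2.522 -0.837
vertex -3.795 -2.437 -2.154
endloop
endfacet
facet normal -0.773 0.632 0.058
outer loop
vertex -3.795 -2.437 -2.154
vertex -2.935 -1.51 -0.79
vertex -2.964 -1.425 -2.107
endloop
endfacet
facet normal -0.022 0.064 -0.998
outer loop
vertex -2.964 -1.425 -2.107
vertex -3.045 -3.05 -2.21
vertex -3.795 -2.437 -2.154
endloop
endfacet
facet normal 0.022 -0.064 0.998
outer loop
vertex -3.766 -2.522 -0.837
vertex -2.185 -2.123 -0.846
vertex -2.935 -1.51 -0.79
endloop
endfacet
facet normal -0.634 -0.772 -0.036
outer loop
vertex -3.016 -3.135 -0.893
vertex -3.766 -2.522 -0.837
vertex -3.045 -3.05 -2.21
endloop
endfacet
facet normal 0.022 -0.064 0.998
outer loop
vertex -3.016 -3.135 -0.893
vertex -2.185 -2.123 -0.846
vertex -3.766 -2.522 -0.837
endloop
endfacet
facet normal 0.634 0.772 0.036
outer loop
vertex -2.935 -1.51 -0.79
vertex -2.185 -2.123 -0.846
vertex -2.964 -1.425 -2.107
endloop
endfacet
facet normal -0.022 0.064 -0.998
outer loop
vertex -2.214 -2.038 -2.163
vertex -3.045 -3.05 -2.21
vertex -2.964 -1.425 -2.107
endloop
endfacet
facet normal 0.634 0.772 0.036
outer loop
vertex -2.964 -1.425 -2.107
vertex -2.185 -2.123 -0.846
vertex -2.214 -2.038 -2.163
endloop
endfacet
facet normal 0.773 -0.632 -0.058
outer loop
vertex -2.214 -2.038 -2.163
vertex -3.016 -3.135 -0.893
vertex -3.045 -3.05 -2.21
endloop
endfacet
facet normal 0.773 -0.632 -0.058
outer loop
vertex -2.185 -2.123 -0.846
vertex -3.016 -3.135 -0.893
vertex -2.214 -2.038 -2.163
endloop
endfacet
facet normal -0.705 -0.486 0.516
outer loop
vertex 1.766 0.703 1.727
vertex 0.412 1.628 0.749
vertex 1.765 -0.148 0.924
endloop
endfacet
facet normal 0.709 -0.484 0.512
outer loop
vertex 2.548 0.392 0.351
vertex 1.766 0.703 1.727
vertex 1.765 -0.148 0.924
endloop
endfacet
facet normal -0.705 -0.486 0.516
outer loop
vertex 1.765 -0.148 0.924
vertex 0.412 1.628 0.749
vertex 0.411 0.777 -0.055
endloop
endfacet
facet normal -0.001 -0.727 -0.686
outer loop
vertex 0.411 0.777 -0.055
vertex 2.548 0.392 0.351
vertex 1.765 -0.148 0.924
endloop
endfacet
facet normal 0.001 0.727 0.686
outer loop
vertex 1.766 0.703 1.727
vertex 1.195 2.168 0.176
vertex 0.412 1.628 0.749
endloop
endfacet
facet normal 0.709 -0.485 0.512
outer loop
vertex 2.549 1.243 1.155
vertex 1.766 0.703 1.727
vertex 2.548 0.392 0.351
endloop
endfacet
facet normal 0.000 0.727 0.687
outer loop
vertex 2.549 1.243 1.155
vertex 1.195 2.168 0.176
vertex 1.766 0.703 1.727
endloop
endfacet
facet normal -0.709 0.485 -0.512
outer loop
vertex 0.412 1.628 0.749
vertex 1.195 2.168 0.176
vertex 0.411 0.777 -0.055
endloop
endfacet
facet normal -0.000 -0.727 -0.687
outer loop
vertex 1.194 1.317 -0.627
vertex 2.548 0.392 0.351
vertex 0.411 0.777 -0.055
endloop
endfacet
facet normal -0.709 0.485 -0.513
outer loop
vertex 0.411 0.777 -0.055
vertex 1.195 2.168 0.176
vertex 1.194 1.317 -0.627
endloop
endfacet
facet normal 0.705 0.487 -0.516
outer loop
vertex 1.194 1.317 -0.627
vertex 2.549 1.243 1.155
vertex 2.548 0.392 0.351
endloop
endfacet
facet normal 0.705 0.486 -0.516
outer loop
vertex 1.195 2.168 0.176
vertex 2.549 1.243 1.155
vertex 1.194 1.317 -0.627
endloop
endfacet
facet normal -0.626 0.197 0.755
outer loop
vertex -0.451 4.251 2.689
vertex -0.433 3.268 2.961
vertex 0.247 3.918 3.355
endloop
endfacet
facet normal -0.216 0.764 0.608
outer loop
vertex -0.451 4.251 2.689
vertex 0.247 3.918 3.355
vertex 0.514 4.577 2.623
endloop
endfacet
facet normal -0.324 0.943 -0.074
outer loop
vertex -0.451 4.251 2.689
vertex 0.514 4.577 2.623
vertex -0.002 4.334 1.777
endloop
endfacet
facet normal -0.800 0.488 -0.349
outer loop
vertex -0.451 4.251 2.689
vertex -0.002 4.334 1.777
vertex -0.587 3.525 1.986
endloop
endfacet
facet normal -0.986 0.027 0.163
outer loop
vertex -0.451 4.251 2.689
vertex -0.587 3.525 1.986
vertex -0.433 3.268 2.961
endloop
endfacet
facet normal 0.466 0.566 0.680
outer loop
vertex 0.514 4.577 2.623
vertex 0.247 3.918 3.355
vertex 1.127 3.795 2.854
endloop
endfacet
facet normal -0.197 -0.349 0.916
outer loop
vertex 0.247 3.918 3.355
vertex -0.433 3.268 2.961
vertex 0.542 2.986 3.063
endloop
endfacet
facet normal -0.780 -0.624 -0.041
outer loop
vertex -0.433 3.268 2.961
vertex -0.587 3.525 1.986
vertex 0.026 2.743 2.217
endloop
endfacet
facet normal -0.478 0.121 -0.870
outer loop
vertex -0.587 3.525 1.986
vertex -0.002 4.334 1.777
vertex 0.293 3.402 1.485
endloop
endfacet
facet normal 0.292 0.857 -0.424
outer loop
vertex -0.002 4.334 1.777
vertex 0.514 4.577 2.623
vertex 0.973 4.052 1.879
endloop
endfacet
facet normal 0.800 -0.488 0.349
outer loop
vertex 0.991 3.069 2.151
vertex 1.127 3.795 2.854
vertex 0.542 2.986 3.063
endloop
endfacet
facet normal 0.324 -0.943 0.074
outer loop
vertex 0.991 3.069 2.151
vertex 0.542 2.986 3.063
vertex 0.026 2.743 2.217
endloop
endfacet
facet normal 0.216 -0.764 -0.608
outer loop
vertex 0.991 3.069 2.151
vertex 0.026 2.743 2.217
vertex 0.293 3.402 1.485
endloop
endfacet
facet normal 0.626 -0.197 -0.755
outer loop
vertex 0.991 3.069 2.151
vertex 0.293 3.402 1.485
vertex 0.973 4.052 1.879
endloop
endfacet
facet normal 0.986 -0.027 -0.163
outer loop
vertex 0.991 3.069 2.151
vertex 0.973 4.052 1.879
vertex 1.127 3.795 2.854
endloop
endfacet
facet normal 0.478 -0.121 0.870
outer loop
vertex 0.542 2.986 3.063
vertex 1.127 3.795 2.854
vertex 0.247 3.918 3.355
endloop
endfacet
facet normal -0.292 -0.857 0.424
outer loop
vertex 0.026 2.743 2.217
vertex 0.542 2.986 3.063
vertex -0.433 3.268 2.961
endloop
endfacet
facet normal -0.466 -0.566 -0.680
outer loop
vertex 0.293 3.402 1.485
vertex 0.026 2.743 2.217
vertex -0.587 3.525 1.986
endloop
endfacet
facet normal 0.197 0.349 -0.916
outer loop
vertex 0.973 4.052 1.879
vertex 0.293 3.402 1.485
vertex -0.002 4.334 1.777
endloop
endfacet
facet normal 0.780 0.624 0.041
outer loop
vertex 1.127 3.795 2.854
vertex 0.973 4.052 1.879
vertex 0.514 4.577 2.623
endloop
endfacet

endsolid


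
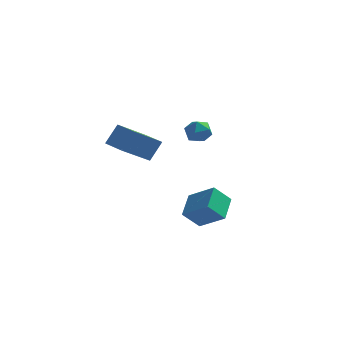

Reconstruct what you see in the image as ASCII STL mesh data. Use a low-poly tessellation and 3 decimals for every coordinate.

solid 
facet normal -0.367 -0.430 -0.825
outer loop
vertex -1.499 -5.194 4.014
vertex -2.529 -4.402 4.059
vertex -0.451 -3.762 2.801
endloop
endfacet
facet normal 0.792 -0.609 -0.034
outer loop
vertex 0.029 -3.198 3.881
vertex -1.499 -5.194 4.014
vertex -0.451 -3.762 2.801
endloop
endfacet
facet normal -0.367 -0.430 -0.825
outer loop
vertex -0.451 -3.762 2.801
vertex -2.529 -4.402 4.059
vertex -1.481 -2.97 2.846
endloop
endfacet
facet normal 0.488 0.666 -0.565
outer loop
vertex -1.481 -2.97 2.846
vertex 0.029 -3.198 3.881
vertex -0.451 -3.762 2.801
endloop
endfacet
facet normal -0.488 -0.666 0.565
outer loop
vertex -1.499 -5.194 4.014
vertex -2.049 -3.838 5.139
vertex -2.529 -4.402 4.059
endloop
endfacet
facet normal 0.792 -0.609 -0.034
outer loop
vertex -1.019 -4.63 5.094
vertex -1.499 -5.194 4.014
vertex 0.029 -3.198 3.881
endloop
endfacet
facet normal -0.488 -0.666 0.565
outer loop
vertex -1.019 -4.63 5.094
vertex -2.049 -3.838 5.139
vertex -1.499 -5.194 4.014
endloop
endfacet
facet normal -0.792 0.609 0.034
outer loop
vertex -2.529 -4.402 4.059
vertex -2.049 -3.838 5.139
vertex -1.481 -2.97 2.846
endloop
endfacet
facet normal 0.488 0.666 -0.565
outer loop
vertex -1.001 -2.406 3.926
vertex 0.029 -3.198 3.881
vertex -1.481 -2.97 2.846
endloop
endfacet
facet normal -0.792 0.609 0.034
outer loop
vertex -1.481 -2.97 2.846
vertex -2.049 -3.838 5.139
vertex -1.001 -2.406 3.926
endloop
endfacet
facet normal 0.367 0.430 0.825
outer loop
vertex -1.001 -2.406 3.926
vertex -1.019 -4.63 5.094
vertex 0.029 -3.198 3.881
endloop
endfacet
facet normal 0.367 0.430 0.825
outer loop
vertex -2.049 -3.838 5.139
vertex -1.019 -4.63 5.094
vertex -1.001 -2.406 3.926
endloop
endfacet
facet normal -0.604 -0.339 0.722
outer loop
vertex 2.122 -2.206 -0.874
vertex 2.147 -0.775 -0.181
vertex 0.704 -1.719 -1.832
endloop
endfacet
facet normal -0.015 -0.900 -0.435
outer loop
vertex 1.513 -1.265 -2.799
vertex 2.122 -2.206 -0.874
vertex 0.704 -1.719 -1.832
endloop
endfacet
facet normal -0.604 -0.339 0.721
outer loop
vertex 0.704 -1.719 -1.832
vertex 2.147 -0.775 -0.181
vertex 0.728 -0.287 -1.14
endloop
endfacet
facet normal -0.797 0.274 -0.538
outer loop
vertex 0.728 -0.287 -1.14
vertex 1.513 -1.265 -2.799
vertex 0.704 -1.719 -1.832
endloop
endfacet
facet normal 0.797 -0.274 0.538
outer loop
vertex 2.122 -2.206 -0.874
vertex 2.956 -0.321 -1.148
vertex 2.147 -0.775 -0.181
endloop
endfacet
facet normal -0.016 -0.900 -0.435
outer loop
vertex 2.932 -1.753 -1.84
vertex 2.122 -2.206 -0.874
vertex 1.513 -1.265 -2.799
endloop
endfacet
facet normal 0.796 -0.274 0.539
outer loop
vertex 2.932 -1.753 -1.84
vertex 2.956 -0.321 -1.148
vertex 2.122 -2.206 -0.874
endloop
endfacet
facet normal 0.015 0.900 0.435
outer loop
vertex 2.147 -0.775 -0.181
vertex 2.956 -0.321 -1.148
vertex 0.728 -0.287 -1.14
endloop
endfacet
facet normal -0.796 0.275 -0.539
outer loop
vertex 1.538 0.166 -2.106
vertex 1.513 -1.265 -2.799
vertex 0.728 -0.287 -1.14
endloop
endfacet
facet normal 0.015 0.900 0.435
outer loop
vertex 0.728 -0.287 -1.14
vertex 2.956 -0.321 -1.148
vertex 1.538 0.166 -2.106
endloop
endfacet
facet normal 0.604 0.339 -0.721
outer loop
vertex 1.538 0.166 -2.106
vertex 2.932 -1.753 -1.84
vertex 1.513 -1.265 -2.799
endloop
endfacet
facet normal 0.604 0.339 -0.722
outer loop
vertex 2.956 -0.321 -1.148
vertex 2.932 -1.753 -1.84
vertex 1.538 0.166 -2.106
endloop
endfacet
facet normal -0.611 0.030 0.791
outer loop
vertex 0.172 3.034 2.715
vertex -0.088 2.264 2.543
vertex 0.565 2.379 3.043
endloop
endfacet
facet normal -0.032 0.432 0.901
outer loop
vertex 0.172 3.034 2.715
vertex 0.565 2.379 3.043
vertex 1.002 3.022 2.75
endloop
endfacet
facet normal -0.003 0.924 0.383
outer loop
vertex 0.172 3.034 2.715
vertex 1.002 3.022 2.75
vertex 0.619 3.304 2.068
endloop
endfacet
facet normal -0.565 0.824 -0.046
outer loop
vertex 0.172 3.034 2.715
vertex 0.619 3.304 2.068
vertex -0.055 2.835 1.941
endloop
endfacet
facet normal -0.940 0.271 0.206
outer loop
vertex 0.172 3.034 2.715
vertex -0.055 2.835 1.941
vertex -0.088 2.264 2.543
endloop
endfacet
facet normal 0.543 0.014 0.840
outer loop
vertex 1.002 3.022 2.75
vertex 0.565 2.379 3.043
vertex 1.255 2.245 2.599
endloop
endfacet
facet normal -0.395 -0.637 0.662
outer loop
vertex 0.565 2.379 3.043
vertex -0.088 2.264 2.543
vertex 0.581 1.776 2.472
endloop
endfacet
facet normal -0.926 -0.246 -0.284
outer loop
vertex -0.088 2.264 2.543
vertex -0.055 2.835 1.941
vertex 0.198 2.058 1.79
endloop
endfacet
facet normal -0.320 0.647 -0.692
outer loop
vertex -0.055 2.835 1.941
vertex 0.619 3.304 2.068
vertex 0.635 2.701 1.497
endloop
endfacet
facet normal 0.590 0.808 0.003
outer loop
vertex 0.619 3.304 2.068
vertex 1.002 3.022 2.75
vertex 1.288 2.816 1.997
endloop
endfacet
facet normal 0.565 -0.824 0.046
outer loop
vertex 1.028 2.046 1.825
vertex 1.255 2.245 2.599
vertex 0.581 1.776 2.472
endloop
endfacet
facet normal 0.003 -0.924 -0.383
outer loop
vertex 1.028 2.046 1.825
vertex 0.581 1.776 2.472
vertex 0.198 2.058 1.79
endloop
endfacet
facet normal 0.032 -0.432 -0.901
outer loop
vertex 1.028 2.046 1.825
vertex 0.198 2.058 1.79
vertex 0.635 2.701 1.497
endloop
endfacet
facet normal 0.611 -0.030 -0.791
outer loop
vertex 1.028 2.046 1.825
vertex 0.635 2.701 1.497
vertex 1.288 2.816 1.997
endloop
endfacet
facet normal 0.940 -0.271 -0.206
outer loop
vertex 1.028 2.046 1.825
vertex 1.288 2.816 1.997
vertex 1.255 2.245 2.599
endloop
endfacet
facet normal 0.320 -0.647 0.692
outer loop
vertex 0.581 1.776 2.472
vertex 1.255 2.245 2.599
vertex 0.565 2.379 3.043
endloop
endfacet
facet normal -0.590 -0.808 -0.003
outer loop
vertex 0.198 2.058 1.79
vertex 0.581 1.776 2.472
vertex -0.088 2.264 2.543
endloop
endfacet
facet normal -0.543 -0.014 -0.840
outer loop
vertex 0.635 2.701 1.497
vertex 0.198 2.058 1.79
vertex -0.055 2.835 1.941
endloop
endfacet
facet normal 0.395 0.637 -0.662
outer loop
vertex 1.288 2.816 1.997
vertex 0.635 2.701 1.497
vertex 0.619 3.304 2.068
endloop
endfacet
facet normal 0.926 0.246 0.284
outer loop
vertex 1.255 2.245 2.599
vertex 1.288 2.816 1.997
vertex 1.002 3.022 2.75
endloop
endfacet

endsolid


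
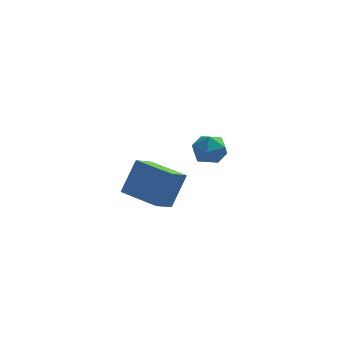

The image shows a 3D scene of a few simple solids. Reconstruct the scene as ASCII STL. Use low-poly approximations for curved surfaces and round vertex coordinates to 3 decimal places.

solid 
facet normal -0.760 0.647 0.053
outer loop
vertex -4.394 -2.034 0.135
vertex -3.727 -1.373 1.635
vertex -3.722 -1.19 -0.536
endloop
endfacet
facet normal -0.377 -0.374 -0.848
outer loop
vertex -2.293 -2.407 -0.635
vertex -4.394 -2.034 0.135
vertex -3.722 -1.19 -0.536
endloop
endfacet
facet normal -0.761 0.647 0.053
outer loop
vertex -3.722 -1.19 -0.536
vertex -3.727 -1.373 1.635
vertex -3.056 -0.529 0.965
endloop
endfacet
facet normal 0.529 0.664 -0.527
outer loop
vertex -3.056 -0.529 0.965
vertex -2.293 -2.407 -0.635
vertex -3.722 -1.19 -0.536
endloop
endfacet
facet normal -0.529 -0.664 0.528
outer loop
vertex -4.394 -2.034 0.135
vertex -2.298 -2.59 1.536
vertex -3.727 -1.373 1.635
endloop
endfacet
facet normal -0.377 -0.373 -0.848
outer loop
vertex -2.964 -3.251 0.035
vertex -4.394 -2.034 0.135
vertex -2.293 -2.407 -0.635
endloop
endfacet
facet normal -0.529 -0.665 0.527
outer loop
vertex -2.964 -3.251 0.035
vertex -2.298 -2.59 1.536
vertex -4.394 -2.034 0.135
endloop
endfacet
facet normal 0.377 0.373 0.848
outer loop
vertex -3.727 -1.373 1.635
vertex -2.298 -2.59 1.536
vertex -3.056 -0.529 0.965
endloop
endfacet
facet normal 0.529 0.665 -0.528
outer loop
vertex -1.626 -1.746 0.865
vertex -2.293 -2.407 -0.635
vertex -3.056 -0.529 0.965
endloop
endfacet
facet normal 0.377 0.374 0.848
outer loop
vertex -3.056 -0.529 0.965
vertex -2.298 -2.59 1.536
vertex -1.626 -1.746 0.865
endloop
endfacet
facet normal 0.761 -0.647 -0.053
outer loop
vertex -1.626 -1.746 0.865
vertex -2.964 -3.251 0.035
vertex -2.293 -2.407 -0.635
endloop
endfacet
facet normal 0.761 -0.647 -0.052
outer loop
vertex -2.298 -2.59 1.536
vertex -2.964 -3.251 0.035
vertex -1.626 -1.746 0.865
endloop
endfacet
facet normal 0.195 0.944 0.265
outer loop
vertex -0.152 3.958 -1.01
vertex -0.653 3.846 -0.241
vertex 0.253 3.657 -0.235
endloop
endfacet
facet normal 0.730 0.673 -0.120
outer loop
vertex -0.152 3.958 -1.01
vertex 0.253 3.657 -0.235
vertex 0.471 3.275 -1.048
endloop
endfacet
facet normal 0.467 0.467 -0.751
outer loop
vertex -0.152 3.958 -1.01
vertex 0.471 3.275 -1.048
vertex -0.3 3.227 -1.557
endloop
endfacet
facet normal -0.232 0.612 -0.756
outer loop
vertex -0.152 3.958 -1.01
vertex -0.3 3.227 -1.557
vertex -0.995 3.58 -1.058
endloop
endfacet
facet normal -0.400 0.908 -0.128
outer loop
vertex -0.152 3.958 -1.01
vertex -0.995 3.58 -1.058
vertex -0.653 3.846 -0.241
endloop
endfacet
facet normal 0.972 0.092 0.217
outer loop
vertex 0.471 3.275 -1.048
vertex 0.253 3.657 -0.235
vertex 0.355 2.74 -0.302
endloop
endfacet
facet normal 0.106 0.532 0.840
outer loop
vertex 0.253 3.657 -0.235
vertex -0.653 3.846 -0.241
vertex -0.34 3.093 0.197
endloop
endfacet
facet normal -0.857 0.472 0.205
outer loop
vertex -0.653 3.846 -0.241
vertex -0.995 3.58 -1.058
vertex -1.111 3.045 -0.312
endloop
endfacet
facet normal -0.585 -0.006 -0.811
outer loop
vertex -0.995 3.58 -1.058
vertex -0.3 3.227 -1.557
vertex -0.893 2.663 -1.125
endloop
endfacet
facet normal 0.545 -0.241 -0.803
outer loop
vertex -0.3 3.227 -1.557
vertex 0.471 3.275 -1.048
vertex 0.013 2.474 -1.119
endloop
endfacet
facet normal 0.232 -0.612 0.756
outer loop
vertex -0.488 2.362 -0.35
vertex 0.355 2.74 -0.302
vertex -0.34 3.093 0.197
endloop
endfacet
facet normal -0.467 -0.467 0.751
outer loop
vertex -0.488 2.362 -0.35
vertex -0.34 3.093 0.197
vertex -1.111 3.045 -0.312
endloop
endfacet
facet normal -0.730 -0.673 0.120
outer loop
vertex -0.488 2.362 -0.35
vertex -1.111 3.045 -0.312
vertex -0.893 2.663 -1.125
endloop
endfacet
facet normal -0.195 -0.944 -0.265
outer loop
vertex -0.488 2.362 -0.35
vertex -0.893 2.663 -1.125
vertex 0.013 2.474 -1.119
endloop
endfacet
facet normal 0.400 -0.908 0.128
outer loop
vertex -0.488 2.362 -0.35
vertex 0.013 2.474 -1.119
vertex 0.355 2.74 -0.302
endloop
endfacet
facet normal 0.585 0.006 0.811
outer loop
vertex -0.34 3.093 0.197
vertex 0.355 2.74 -0.302
vertex 0.253 3.657 -0.235
endloop
endfacet
facet normal -0.545 0.241 0.803
outer loop
vertex -1.111 3.045 -0.312
vertex -0.34 3.093 0.197
vertex -0.653 3.846 -0.241
endloop
endfacet
facet normal -0.972 -0.092 -0.217
outer loop
vertex -0.893 2.663 -1.125
vertex -1.111 3.045 -0.312
vertex -0.995 3.58 -1.058
endloop
endfacet
facet normal -0.106 -0.532 -0.840
outer loop
vertex 0.013 2.474 -1.119
vertex -0.893 2.663 -1.125
vertex -0.3 3.227 -1.557
endloop
endfacet
facet normal 0.857 -0.472 -0.205
outer loop
vertex 0.355 2.74 -0.302
vertex 0.013 2.474 -1.119
vertex 0.471 3.275 -1.048
endloop
endfacet

endsolid


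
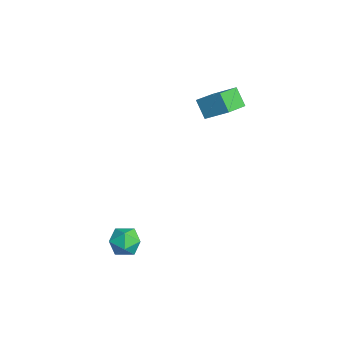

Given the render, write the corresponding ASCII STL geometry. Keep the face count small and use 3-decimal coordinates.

solid 
facet normal -0.625 0.729 -0.279
outer loop
vertex -3.137 2.386 3.409
vertex -2.541 2.59 2.607
vertex -3.789 1.561 2.715
endloop
endfacet
facet normal -0.584 -0.201 0.787
outer loop
vertex -2.939 0.57 3.093
vertex -3.137 2.386 3.409
vertex -3.789 1.561 2.715
endloop
endfacet
facet normal -0.625 0.729 -0.277
outer loop
vertex -3.789 1.561 2.715
vertex -2.541 2.59 2.607
vertex -3.194 1.766 1.912
endloop
endfacet
facet normal -0.518 -0.654 -0.551
outer loop
vertex -3.194 1.766 1.912
vertex -2.939 0.57 3.093
vertex -3.789 1.561 2.715
endloop
endfacet
facet normal 0.518 0.654 0.551
outer loop
vertex -3.137 2.386 3.409
vertex -1.691 1.599 2.985
vertex -2.541 2.59 2.607
endloop
endfacet
facet normal -0.584 -0.201 0.787
outer loop
vertex -2.286 1.394 3.788
vertex -3.137 2.386 3.409
vertex -2.939 0.57 3.093
endloop
endfacet
facet normal 0.518 0.655 0.551
outer loop
vertex -2.286 1.394 3.788
vertex -1.691 1.599 2.985
vertex -3.137 2.386 3.409
endloop
endfacet
facet normal 0.584 0.201 -0.787
outer loop
vertex -2.541 2.59 2.607
vertex -1.691 1.599 2.985
vertex -3.194 1.766 1.912
endloop
endfacet
facet normal -0.518 -0.655 -0.551
outer loop
vertex -2.343 0.774 2.291
vertex -2.939 0.57 3.093
vertex -3.194 1.766 1.912
endloop
endfacet
facet normal 0.584 0.200 -0.787
outer loop
vertex -3.194 1.766 1.912
vertex -1.691 1.599 2.985
vertex -2.343 0.774 2.291
endloop
endfacet
facet normal 0.624 -0.730 0.278
outer loop
vertex -2.343 0.774 2.291
vertex -2.286 1.394 3.788
vertex -2.939 0.57 3.093
endloop
endfacet
facet normal 0.626 -0.729 0.278
outer loop
vertex -1.691 1.599 2.985
vertex -2.286 1.394 3.788
vertex -2.343 0.774 2.291
endloop
endfacet
facet normal -0.851 0.241 0.466
outer loop
vertex -0.173 -3.246 -2.513
vertex 0.026 -3.701 -1.914
vertex 0.235 -2.951 -1.92
endloop
endfacet
facet normal -0.631 0.774 0.049
outer loop
vertex -0.173 -3.246 -2.513
vertex 0.235 -2.951 -1.92
vertex 0.416 -2.757 -2.651
endloop
endfacet
facet normal -0.583 0.527 -0.618
outer loop
vertex -0.173 -3.246 -2.513
vertex 0.416 -2.757 -2.651
vertex 0.32 -3.387 -3.098
endloop
endfacet
facet normal -0.773 -0.159 -0.614
outer loop
vertex -0.173 -3.246 -2.513
vertex 0.32 -3.387 -3.098
vertex 0.079 -3.97 -2.643
endloop
endfacet
facet normal -0.940 -0.337 0.056
outer loop
vertex -0.173 -3.246 -2.513
vertex 0.079 -3.97 -2.643
vertex 0.026 -3.701 -1.914
endloop
endfacet
facet normal 0.023 0.965 0.262
outer loop
vertex 0.416 -2.757 -2.651
vertex 0.235 -2.951 -1.92
vertex 0.981 -2.91 -2.137
endloop
endfacet
facet normal -0.334 0.101 0.937
outer loop
vertex 0.235 -2.951 -1.92
vertex 0.026 -3.701 -1.914
vertex 0.74 -3.493 -1.682
endloop
endfacet
facet normal -0.476 -0.836 0.274
outer loop
vertex 0.026 -3.701 -1.914
vertex 0.079 -3.97 -2.643
vertex 0.644 -4.123 -2.129
endloop
endfacet
facet normal -0.206 -0.548 -0.811
outer loop
vertex 0.079 -3.97 -2.643
vertex 0.32 -3.387 -3.098
vertex 0.825 -3.929 -2.86
endloop
endfacet
facet normal 0.101 0.565 -0.819
outer loop
vertex 0.32 -3.387 -3.098
vertex 0.416 -2.757 -2.651
vertex 1.034 -3.179 -2.866
endloop
endfacet
facet normal 0.773 0.159 0.614
outer loop
vertex 1.233 -3.634 -2.267
vertex 0.981 -2.91 -2.137
vertex 0.74 -3.493 -1.682
endloop
endfacet
facet normal 0.583 -0.527 0.618
outer loop
vertex 1.233 -3.634 -2.267
vertex 0.74 -3.493 -1.682
vertex 0.644 -4.123 -2.129
endloop
endfacet
facet normal 0.631 -0.774 -0.049
outer loop
vertex 1.233 -3.634 -2.267
vertex 0.644 -4.123 -2.129
vertex 0.825 -3.929 -2.86
endloop
endfacet
facet normal 0.851 -0.241 -0.466
outer loop
vertex 1.233 -3.634 -2.267
vertex 0.825 -3.929 -2.86
vertex 1.034 -3.179 -2.866
endloop
endfacet
facet normal 0.940 0.337 -0.056
outer loop
vertex 1.233 -3.634 -2.267
vertex 1.034 -3.179 -2.866
vertex 0.981 -2.91 -2.137
endloop
endfacet
facet normal 0.206 0.548 0.811
outer loop
vertex 0.74 -3.493 -1.682
vertex 0.981 -2.91 -2.137
vertex 0.235 -2.951 -1.92
endloop
endfacet
facet normal -0.101 -0.565 0.819
outer loop
vertex 0.644 -4.123 -2.129
vertex 0.74 -3.493 -1.682
vertex 0.026 -3.701 -1.914
endloop
endfacet
facet normal -0.023 -0.965 -0.262
outer loop
vertex 0.825 -3.929 -2.86
vertex 0.644 -4.123 -2.129
vertex 0.079 -3.97 -2.643
endloop
endfacet
facet normal 0.334 -0.101 -0.937
outer loop
vertex 1.034 -3.179 -2.866
vertex 0.825 -3.929 -2.86
vertex 0.32 -3.387 -3.098
endloop
endfacet
facet normal 0.476 0.836 -0.274
outer loop
vertex 0.981 -2.91 -2.137
vertex 1.034 -3.179 -2.866
vertex 0.416 -2.757 -2.651
endloop
endfacet

endsolid


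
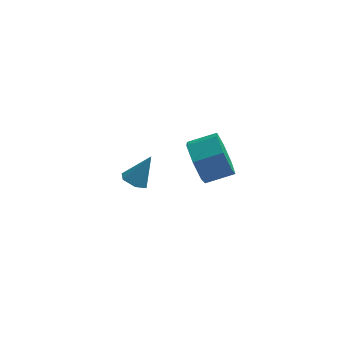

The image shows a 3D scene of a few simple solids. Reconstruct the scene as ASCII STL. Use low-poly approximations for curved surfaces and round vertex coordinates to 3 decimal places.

solid 
facet normal -0.471 -0.274 -0.839
outer loop
vertex -3.376 0.672 -2.645
vertex -3.831 0.37 -2.291
vertex -3.906 0.995 -2.453
endloop
endfacet
facet normal 0.478 0.867 -0.141
outer loop
vertex -3.376 0.672 -2.645
vertex -3.906 0.995 -2.453
vertex -3.109 0.79 -1.009
endloop
endfacet
facet normal -0.471 -0.274 -0.838
outer loop
vertex -3.906 0.995 -2.453
vertex -3.831 0.37 -2.291
vertex -4.361 0.694 -2.099
endloop
endfacet
facet normal -0.342 0.886 0.314
outer loop
vertex -3.906 0.995 -2.453
vertex -4.361 0.694 -2.099
vertex -3.109 0.79 -1.009
endloop
endfacet
facet normal -0.471 -0.275 -0.838
outer loop
vertex -4.361 0.694 -2.099
vertex -3.831 0.37 -2.291
vertex -4.285 0.069 -1.937
endloop
endfacet
facet normal -0.657 0.113 0.745
outer loop
vertex -4.361 0.694 -2.099
vertex -4.285 0.069 -1.937
vertex -3.109 0.79 -1.009
endloop
endfacet
facet normal -0.471 -0.275 -0.838
outer loop
vertex -4.285 0.069 -1.937
vertex -3.831 0.37 -2.291
vertex -3.755 -0.255 -2.129
endloop
endfacet
facet normal -0.153 -0.677 0.720
outer loop
vertex -4.285 0.069 -1.937
vertex -3.755 -0.255 -2.129
vertex -3.109 0.79 -1.009
endloop
endfacet
facet normal -0.470 -0.275 -0.839
outer loop
vertex -3.755 -0.255 -2.129
vertex -3.831 0.37 -2.291
vertex -3.3 0.047 -2.483
endloop
endfacet
facet normal 0.668 -0.696 0.264
outer loop
vertex -3.755 -0.255 -2.129
vertex -3.3 0.047 -2.483
vertex -3.109 0.79 -1.009
endloop
endfacet
facet normal -0.470 -0.275 -0.839
outer loop
vertex -3.3 0.047 -2.483
vertex -3.831 0.37 -2.291
vertex -3.376 0.672 -2.645
endloop
endfacet
facet normal 0.983 0.077 -0.166
outer loop
vertex -3.3 0.047 -2.483
vertex -3.376 0.672 -2.645
vertex -3.109 0.79 -1.009
endloop
endfacet
facet normal -0.930 -0.175 -0.322
outer loop
vertex -0.841 -4.314 1.894
vertex -1.226 -3.82 2.737
vertex -0.977 -3.418 1.8
endloop
endfacet
facet normal 0.335 -0.048 -0.941
outer loop
vertex -0.841 -4.314 1.894
vertex -0.977 -3.418 1.8
vertex 0.331 -4.094 2.3
endloop
endfacet
facet normal 0.335 -0.048 -0.941
outer loop
vertex 0.331 -4.094 2.3
vertex -0.977 -3.418 1.8
vertex 0.195 -3.198 2.206
endloop
endfacet
facet normal 0.930 0.175 0.322
outer loop
vertex 0.331 -4.094 2.3
vertex 0.195 -3.198 2.206
vertex -0.054 -3.6 3.143
endloop
endfacet
facet normal -0.930 -0.175 -0.322
outer loop
vertex -0.977 -3.418 1.8
vertex -1.226 -3.82 2.737
vertex -1.3 -2.825 2.411
endloop
endfacet
facet normal 0.093 0.739 -0.668
outer loop
vertex -0.977 -3.418 1.8
vertex -1.3 -2.825 2.411
vertex 0.195 -3.198 2.206
endloop
endfacet
facet normal 0.092 0.738 -0.669
outer loop
vertex 0.195 -3.198 2.206
vertex -1.3 -2.825 2.411
vertex -0.128 -2.604 2.817
endloop
endfacet
facet normal 0.930 0.175 0.322
outer loop
vertex 0.195 -3.198 2.206
vertex -0.128 -2.604 2.817
vertex -0.054 -3.6 3.143
endloop
endfacet
facet normal -0.930 -0.175 -0.323
outer loop
vertex -1.3 -2.825 2.411
vertex -1.226 -3.82 2.737
vertex -1.568 -2.981 3.268
endloop
endfacet
facet normal -0.220 0.970 0.108
outer loop
vertex -1.3 -2.825 2.411
vertex -1.568 -2.981 3.268
vertex -0.128 -2.604 2.817
endloop
endfacet
facet normal -0.220 0.969 0.109
outer loop
vertex -0.128 -2.604 2.817
vertex -1.568 -2.981 3.268
vertex -0.395 -2.761 3.674
endloop
endfacet
facet normal 0.931 0.174 0.322
outer loop
vertex -0.128 -2.604 2.817
vertex -0.395 -2.761 3.674
vertex -0.054 -3.6 3.143
endloop
endfacet
facet normal -0.930 -0.175 -0.322
outer loop
vertex -1.568 -2.981 3.268
vertex -1.226 -3.82 2.737
vertex -1.578 -3.769 3.725
endloop
endfacet
facet normal -0.366 0.470 0.803
outer loop
vertex -1.568 -2.981 3.268
vertex -1.578 -3.769 3.725
vertex -0.395 -2.761 3.674
endloop
endfacet
facet normal -0.366 0.471 0.803
outer loop
vertex -0.395 -2.761 3.674
vertex -1.578 -3.769 3.725
vertex -0.406 -3.549 4.131
endloop
endfacet
facet normal 0.930 0.174 0.323
outer loop
vertex -0.395 -2.761 3.674
vertex -0.406 -3.549 4.131
vertex -0.054 -3.6 3.143
endloop
endfacet
facet normal -0.930 -0.175 -0.322
outer loop
vertex -1.578 -3.769 3.725
vertex -1.226 -3.82 2.737
vertex -1.323 -4.596 3.438
endloop
endfacet
facet normal -0.237 -0.383 0.893
outer loop
vertex -1.578 -3.769 3.725
vertex -1.323 -4.596 3.438
vertex -0.406 -3.549 4.131
endloop
endfacet
facet normal -0.237 -0.383 0.893
outer loop
vertex -0.406 -3.549 4.131
vertex -1.323 -4.596 3.438
vertex -0.151 -4.375 3.844
endloop
endfacet
facet normal 0.930 0.175 0.322
outer loop
vertex -0.406 -3.549 4.131
vertex -0.151 -4.375 3.844
vertex -0.054 -3.6 3.143
endloop
endfacet
facet normal -0.930 -0.175 -0.322
outer loop
vertex -1.323 -4.596 3.438
vertex -1.226 -3.82 2.737
vertex -0.995 -4.838 2.623
endloop
endfacet
facet normal 0.071 -0.948 0.310
outer loop
vertex -1.323 -4.596 3.438
vertex -0.995 -4.838 2.623
vertex -0.151 -4.375 3.844
endloop
endfacet
facet normal 0.070 -0.948 0.311
outer loop
vertex -0.151 -4.375 3.844
vertex -0.995 -4.838 2.623
vertex 0.177 -4.618 3.029
endloop
endfacet
facet normal 0.930 0.175 0.322
outer loop
vertex -0.151 -4.375 3.844
vertex 0.177 -4.618 3.029
vertex -0.054 -3.6 3.143
endloop
endfacet
facet normal -0.930 -0.175 -0.322
outer loop
vertex -0.995 -4.838 2.623
vertex -1.226 -3.82 2.737
vertex -0.841 -4.314 1.894
endloop
endfacet
facet normal 0.325 -0.799 -0.506
outer loop
vertex -0.995 -4.838 2.623
vertex -0.841 -4.314 1.894
vertex 0.177 -4.618 3.029
endloop
endfacet
facet normal 0.325 -0.799 -0.506
outer loop
vertex 0.177 -4.618 3.029
vertex -0.841 -4.314 1.894
vertex 0.331 -4.094 2.3
endloop
endfacet
facet normal 0.930 0.175 0.322
outer loop
vertex 0.177 -4.618 3.029
vertex 0.331 -4.094 2.3
vertex -0.054 -3.6 3.143
endloop
endfacet

endsolid


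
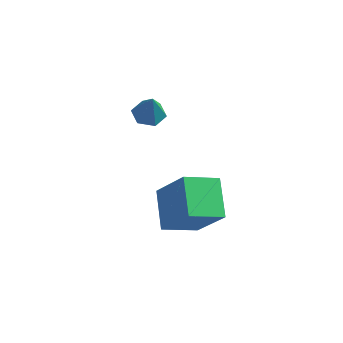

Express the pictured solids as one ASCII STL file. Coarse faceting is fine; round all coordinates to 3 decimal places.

solid 
facet normal -0.221 0.248 -0.943
outer loop
vertex -0.595 0.41 0.068
vertex -0.985 0.82 0.267
vertex -0.412 0.972 0.173
endloop
endfacet
facet normal 0.934 -0.330 0.137
outer loop
vertex -0.595 0.41 0.068
vertex -0.412 0.972 0.173
vertex -0.735 0.54 1.333
endloop
endfacet
facet normal -0.221 0.248 -0.943
outer loop
vertex -0.412 0.972 0.173
vertex -0.985 0.82 0.267
vertex -0.802 1.382 0.372
endloop
endfacet
facet normal 0.753 0.520 0.403
outer loop
vertex -0.412 0.972 0.173
vertex -0.802 1.382 0.372
vertex -0.735 0.54 1.333
endloop
endfacet
facet normal -0.222 0.248 -0.943
outer loop
vertex -0.802 1.382 0.372
vertex -0.985 0.82 0.267
vertex -1.375 1.231 0.467
endloop
endfacet
facet normal -0.087 0.746 0.660
outer loop
vertex -0.802 1.382 0.372
vertex -1.375 1.231 0.467
vertex -0.735 0.54 1.333
endloop
endfacet
facet normal -0.222 0.248 -0.943
outer loop
vertex -1.375 1.231 0.467
vertex -0.985 0.82 0.267
vertex -1.558 0.669 0.362
endloop
endfacet
facet normal -0.749 0.122 0.651
outer loop
vertex -1.375 1.231 0.467
vertex -1.558 0.669 0.362
vertex -0.735 0.54 1.333
endloop
endfacet
facet normal -0.222 0.249 -0.943
outer loop
vertex -1.558 0.669 0.362
vertex -0.985 0.82 0.267
vertex -1.168 0.259 0.162
endloop
endfacet
facet normal -0.568 -0.728 0.385
outer loop
vertex -1.558 0.669 0.362
vertex -1.168 0.259 0.162
vertex -0.735 0.54 1.333
endloop
endfacet
facet normal -0.220 0.248 -0.943
outer loop
vertex -1.168 0.259 0.162
vertex -0.985 0.82 0.267
vertex -0.595 0.41 0.068
endloop
endfacet
facet normal 0.272 -0.954 0.128
outer loop
vertex -1.168 0.259 0.162
vertex -0.595 0.41 0.068
vertex -0.735 0.54 1.333
endloop
endfacet
facet normal -0.708 -0.611 0.353
outer loop
vertex 2.219 -3.966 0.206
vertex 1.623 -2.84 0.959
vertex 1.164 -3.569 -1.223
endloop
endfacet
facet normal 0.403 -0.761 -0.509
outer loop
vertex 2.077 -2.78 -1.679
vertex 2.219 -3.966 0.206
vertex 1.164 -3.569 -1.223
endloop
endfacet
facet normal -0.708 -0.611 0.353
outer loop
vertex 1.164 -3.569 -1.223
vertex 1.623 -2.84 0.959
vertex 0.568 -2.443 -0.47
endloop
endfacet
facet normal -0.580 0.218 -0.785
outer loop
vertex 0.568 -2.443 -0.47
vertex 2.077 -2.78 -1.679
vertex 1.164 -3.569 -1.223
endloop
endfacet
facet normal 0.580 -0.218 0.785
outer loop
vertex 2.219 -3.966 0.206
vertex 2.536 -2.051 0.503
vertex 1.623 -2.84 0.959
endloop
endfacet
facet normal 0.403 -0.761 -0.509
outer loop
vertex 3.132 -3.177 -0.25
vertex 2.219 -3.966 0.206
vertex 2.077 -2.78 -1.679
endloop
endfacet
facet normal 0.580 -0.218 0.785
outer loop
vertex 3.132 -3.177 -0.25
vertex 2.536 -2.051 0.503
vertex 2.219 -3.966 0.206
endloop
endfacet
facet normal -0.403 0.761 0.509
outer loop
vertex 1.623 -2.84 0.959
vertex 2.536 -2.051 0.503
vertex 0.568 -2.443 -0.47
endloop
endfacet
facet normal -0.580 0.218 -0.785
outer loop
vertex 1.481 -1.654 -0.926
vertex 2.077 -2.78 -1.679
vertex 0.568 -2.443 -0.47
endloop
endfacet
facet normal -0.403 0.761 0.509
outer loop
vertex 0.568 -2.443 -0.47
vertex 2.536 -2.051 0.503
vertex 1.481 -1.654 -0.926
endloop
endfacet
facet normal 0.708 0.611 -0.353
outer loop
vertex 1.481 -1.654 -0.926
vertex 3.132 -3.177 -0.25
vertex 2.077 -2.78 -1.679
endloop
endfacet
facet normal 0.708 0.611 -0.353
outer loop
vertex 2.536 -2.051 0.503
vertex 3.132 -3.177 -0.25
vertex 1.481 -1.654 -0.926
endloop
endfacet

endsolid
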